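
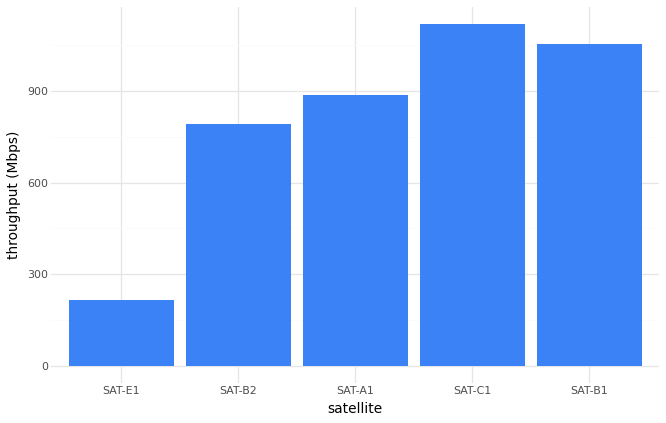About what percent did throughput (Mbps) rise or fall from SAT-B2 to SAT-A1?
SAT-B2 ≈ 800, SAT-A1 ≈ 900; (900 − 800) / 800 ≈ +12.5%.

≈ +12.5%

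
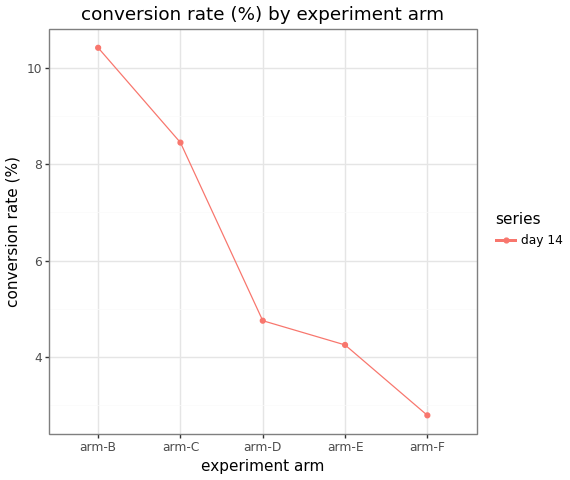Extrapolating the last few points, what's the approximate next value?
Last three: 5, 4, 3 → slope ≈ -1/step → next ≈ 2.

≈ 2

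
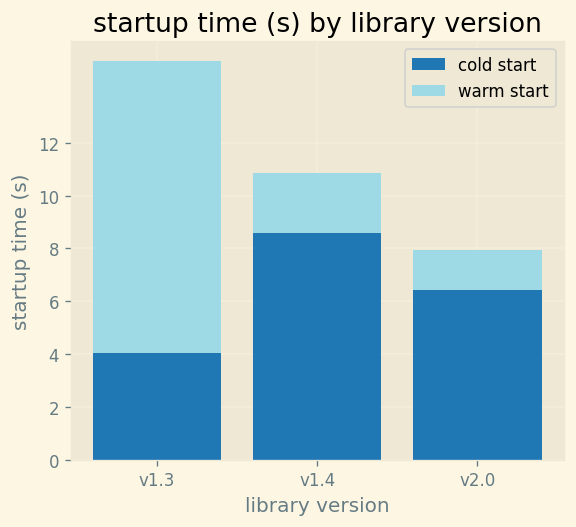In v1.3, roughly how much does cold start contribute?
≈ 4

cold start top ≈ 4, bottom ≈ 0; segment ≈ 4.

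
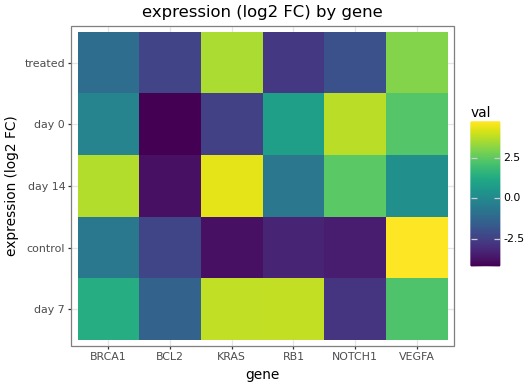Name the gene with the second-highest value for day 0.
VEGFA

Top 3 for day 0: NOTCH1 ≈ 4, VEGFA ≈ 2, RB1 ≈ 1.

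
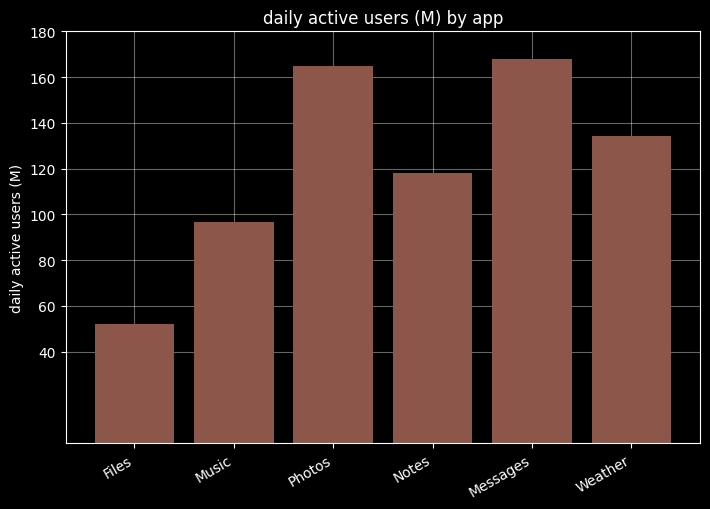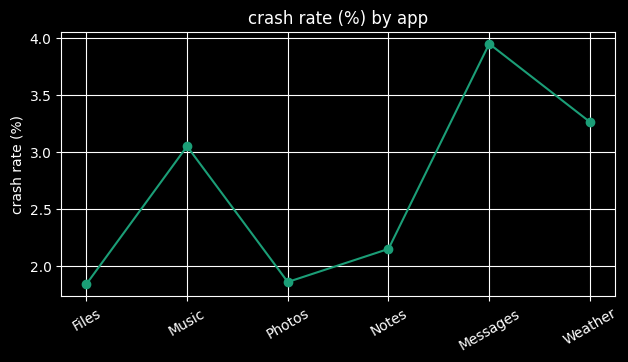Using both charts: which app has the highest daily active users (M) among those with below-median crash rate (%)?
Photos

Chart 2 median crash rate (%) ≈ 2.5; below-median apps: Files, Photos, Notes. Among those, Photos has the highest daily active users (M) (≈ 160).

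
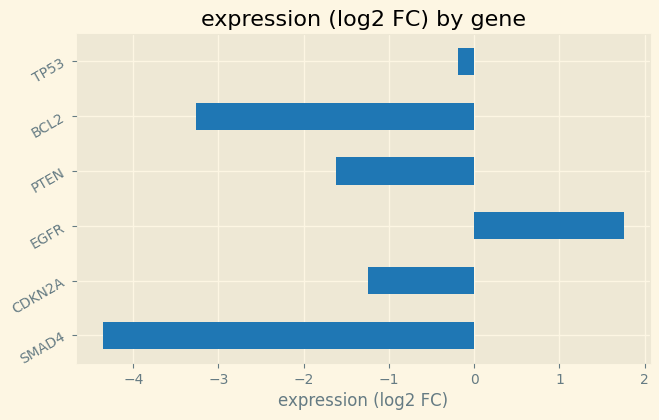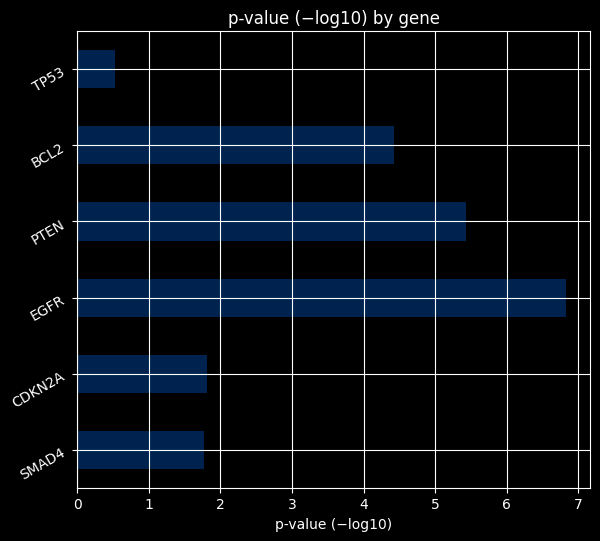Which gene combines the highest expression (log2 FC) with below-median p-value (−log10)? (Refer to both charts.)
Chart 2 median p-value (−log10) ≈ 3; below-median genes: SMAD4, CDKN2A, TP53. Among those, TP53 has the highest expression (log2 FC) (≈ -0.2).

TP53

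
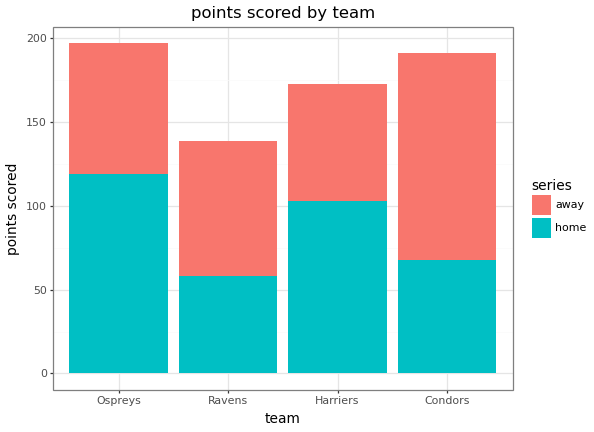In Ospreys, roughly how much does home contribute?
home top ≈ 120, bottom ≈ 0; segment ≈ 120.

≈ 120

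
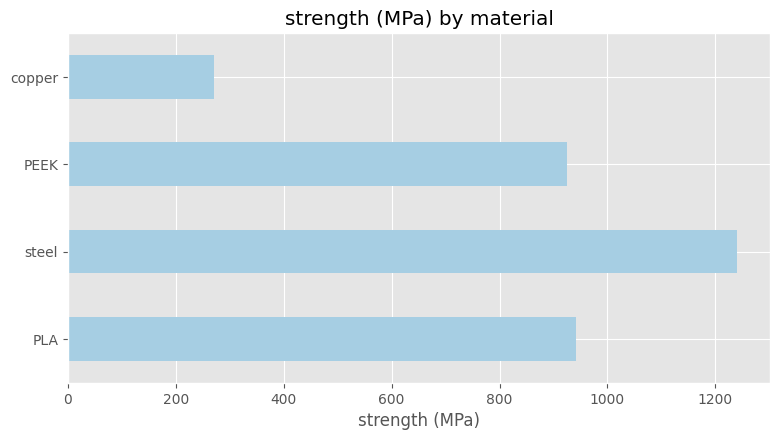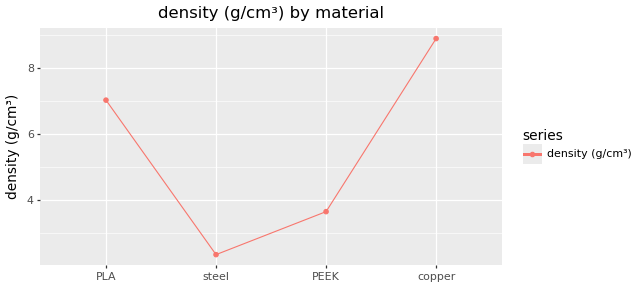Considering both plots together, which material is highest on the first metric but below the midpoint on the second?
Chart 2 median density (g/cm³) ≈ 5; below-median materials: steel, PEEK. Among those, steel has the highest strength (MPa) (≈ 1200).

steel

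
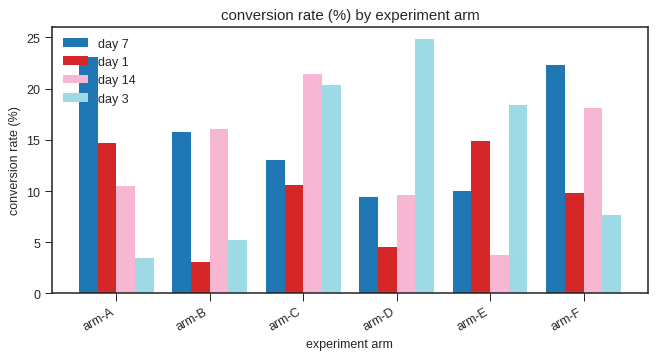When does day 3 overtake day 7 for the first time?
arm-B: day 3 ≈ 5 vs day 7 ≈ 15 (not yet); arm-C: day 3 ≈ 20 vs day 7 ≈ 15 (first crossover).

arm-C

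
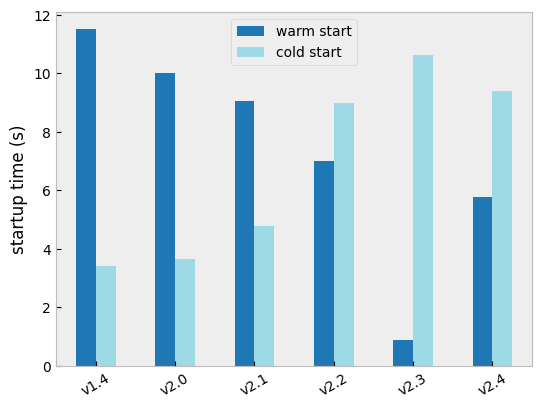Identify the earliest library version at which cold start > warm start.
v2.2

v2.1: cold start ≈ 5 vs warm start ≈ 9 (not yet); v2.2: cold start ≈ 9 vs warm start ≈ 7 (first crossover).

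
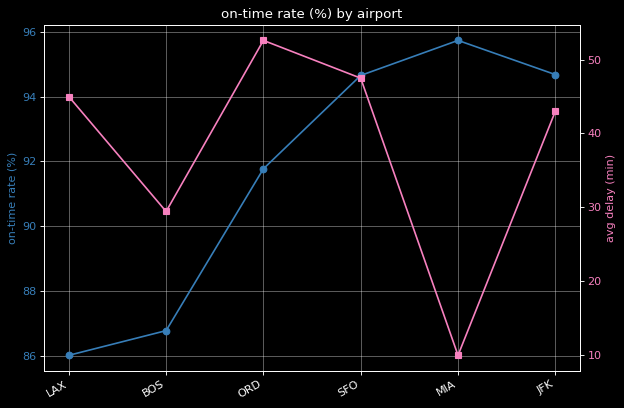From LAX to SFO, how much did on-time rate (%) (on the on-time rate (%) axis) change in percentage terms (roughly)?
≈ +10.5%

LAX ≈ 86, SFO ≈ 95; (95 − 86) / 86 ≈ +10.5%.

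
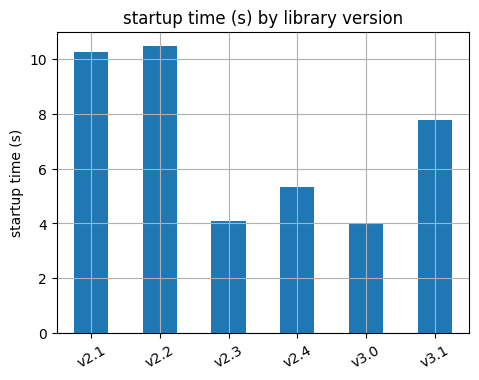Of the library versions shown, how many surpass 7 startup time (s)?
3

Above 7: v2.1, v2.2, v3.1.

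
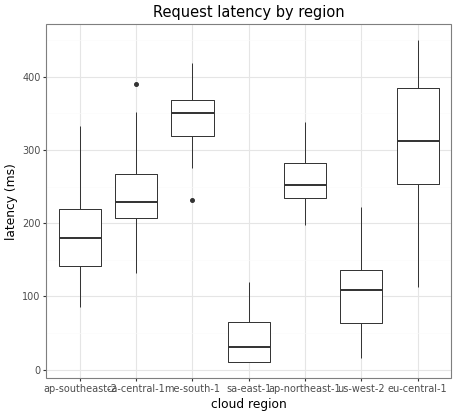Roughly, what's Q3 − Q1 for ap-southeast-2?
≈ 75

Q3 ≈ 225, Q1 ≈ 150; IQR ≈ 75.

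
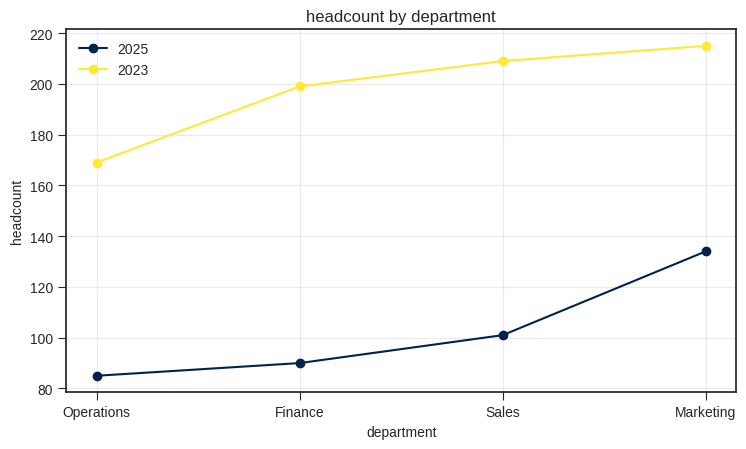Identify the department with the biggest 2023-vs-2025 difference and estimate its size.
Finance: 2023 ≈ 200, 2025 ≈ 80 → gap ≈ 120. Next-largest (Sales) is only ≈ 100.

Finance, ≈ 120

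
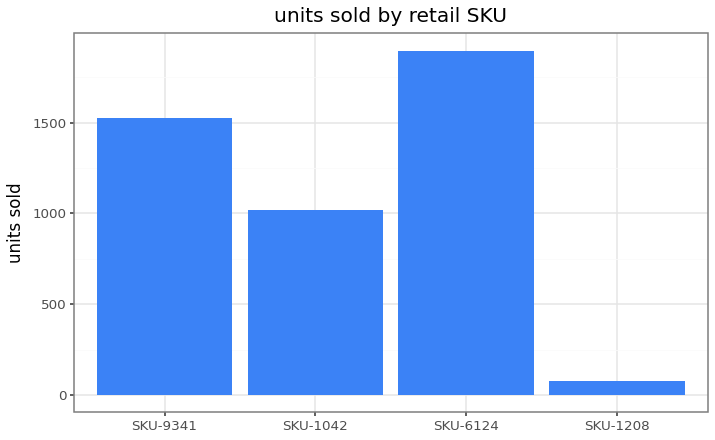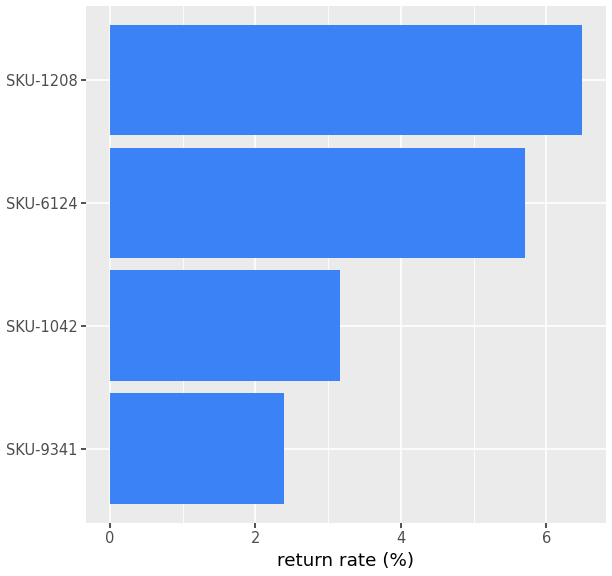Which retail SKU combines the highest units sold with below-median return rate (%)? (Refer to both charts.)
Chart 2 median return rate (%) ≈ 4; below-median retail SKUs: SKU-9341, SKU-1042. Among those, SKU-9341 has the highest units sold (≈ 1600).

SKU-9341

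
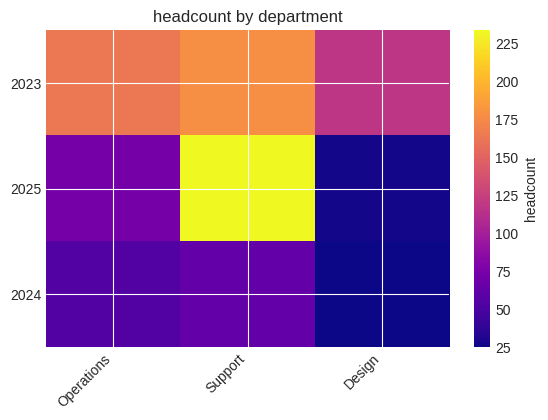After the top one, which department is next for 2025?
Top 3 for 2025: Support ≈ 240, Operations ≈ 80, Design ≈ 20.

Operations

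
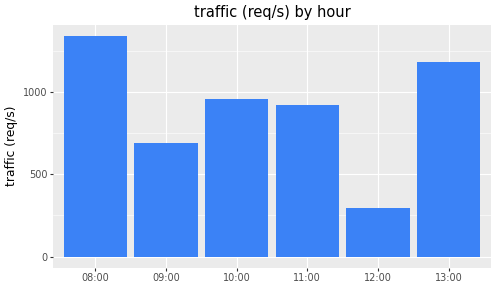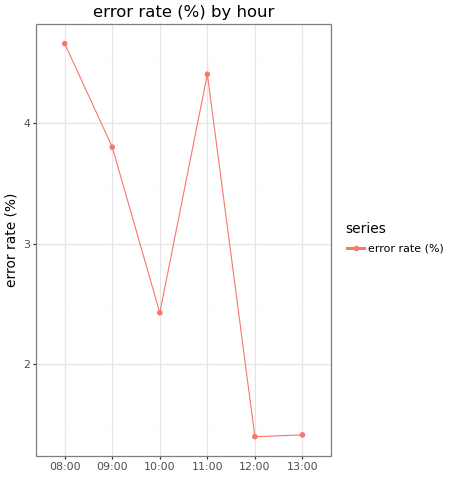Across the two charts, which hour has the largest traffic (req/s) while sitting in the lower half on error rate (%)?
Chart 2 median error rate (%) ≈ 3; below-median hours: 10:00, 12:00, 13:00. Among those, 13:00 has the highest traffic (req/s) (≈ 1200).

13:00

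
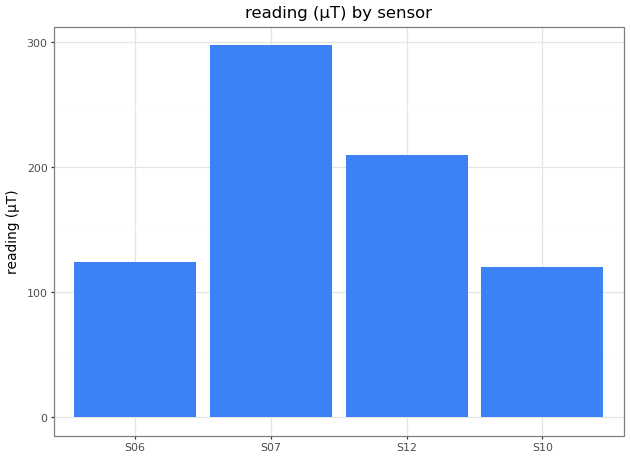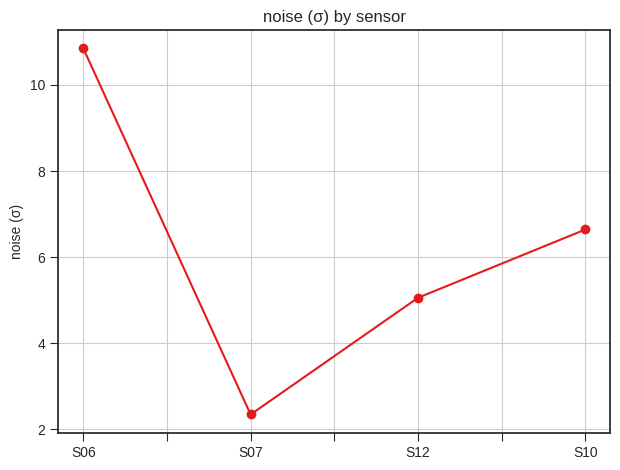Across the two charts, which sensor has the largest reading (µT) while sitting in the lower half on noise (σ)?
Chart 2 median noise (σ) ≈ 6; below-median sensors: S07, S12. Among those, S07 has the highest reading (µT) (≈ 300).

S07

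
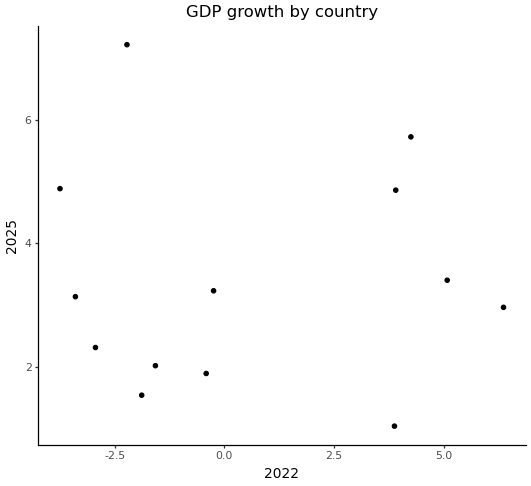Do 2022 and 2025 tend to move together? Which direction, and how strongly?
Points are roughly uncorrelated; weak (|r| ≈ 0.0).

no clear correlation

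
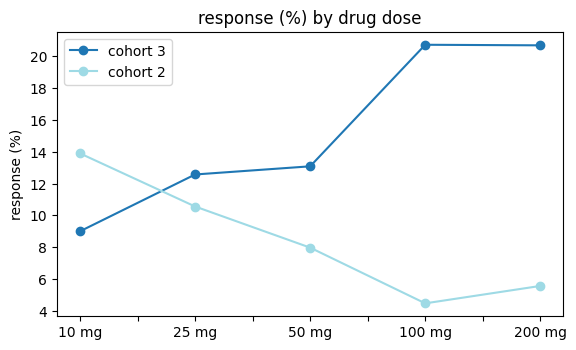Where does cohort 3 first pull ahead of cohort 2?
25 mg

10 mg: cohort 3 ≈ 10 vs cohort 2 ≈ 14 (not yet); 25 mg: cohort 3 ≈ 12 vs cohort 2 ≈ 10 (first crossover).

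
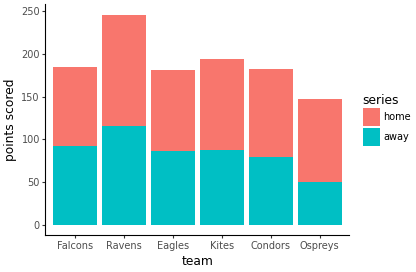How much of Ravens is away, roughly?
away top ≈ 125, bottom ≈ 0; segment ≈ 125.

≈ 125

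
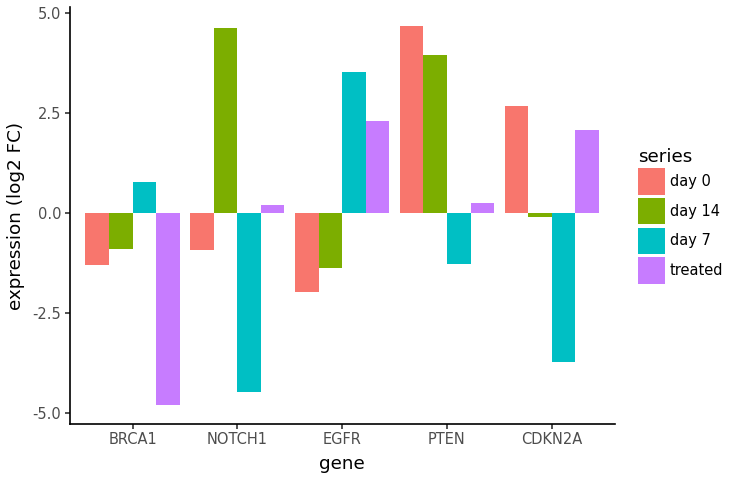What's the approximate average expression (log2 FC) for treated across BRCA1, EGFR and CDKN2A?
≈ 0

(-5 + 2 + 2) / 3 ≈ 0.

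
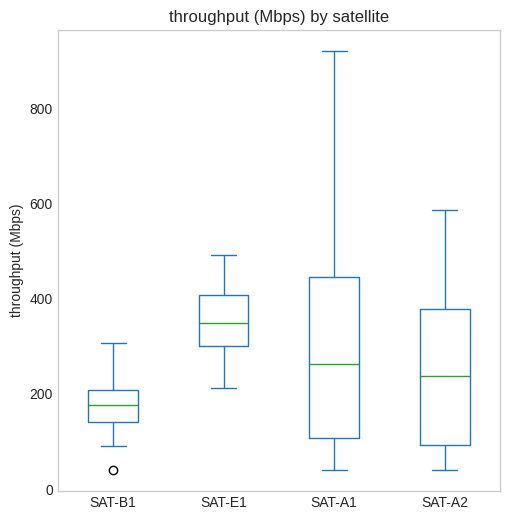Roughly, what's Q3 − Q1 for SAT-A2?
≈ 280

Q3 ≈ 380, Q1 ≈ 100; IQR ≈ 280.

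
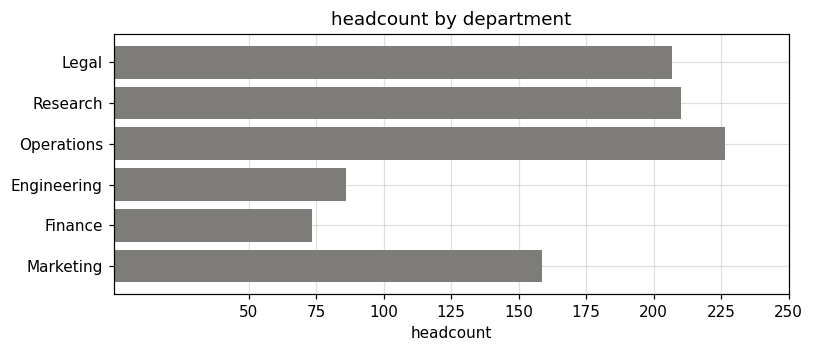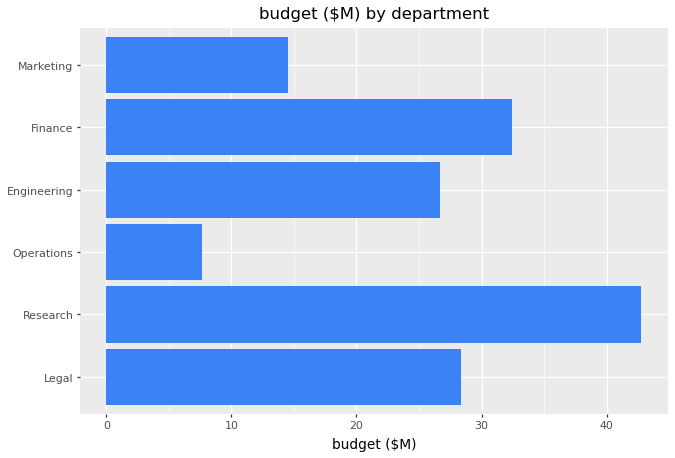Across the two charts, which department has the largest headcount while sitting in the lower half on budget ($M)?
Chart 2 median budget ($M) ≈ 30; below-median departments: Operations, Engineering, Marketing. Among those, Operations has the highest headcount (≈ 225).

Operations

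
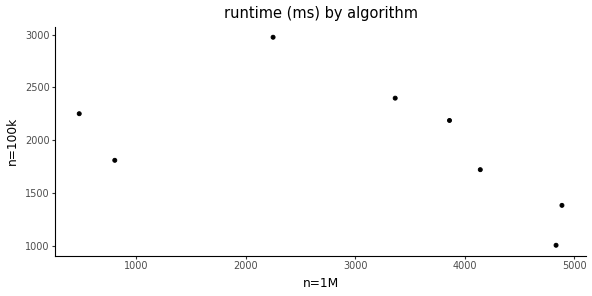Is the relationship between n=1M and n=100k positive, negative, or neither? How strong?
Points are negatively correlated; moderate (|r| ≈ 0.5).

negative, moderate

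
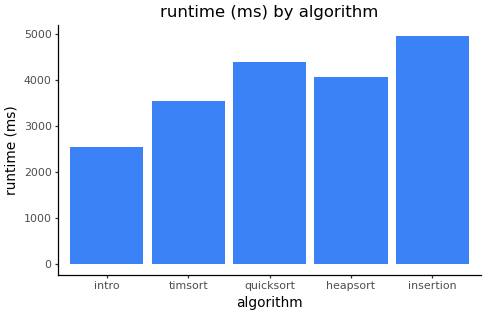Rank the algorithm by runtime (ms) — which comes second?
Top 3: insertion ≈ 5000, quicksort ≈ 4500, heapsort ≈ 4000.

quicksort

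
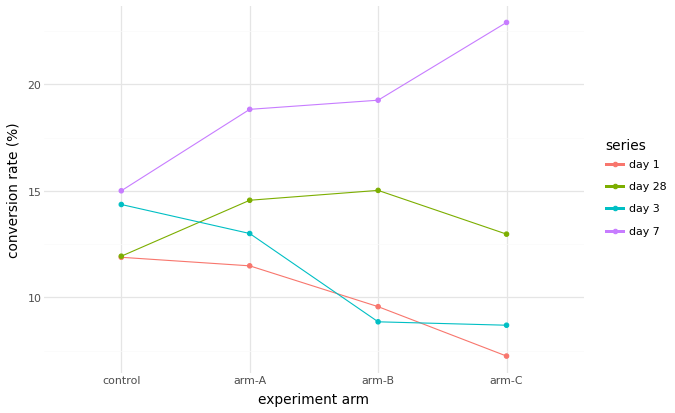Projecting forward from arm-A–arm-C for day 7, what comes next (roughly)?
≈ 24

Last three: 18, 20, 22 → slope ≈ 2/step → next ≈ 24.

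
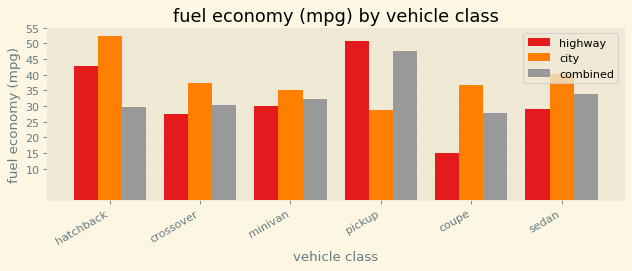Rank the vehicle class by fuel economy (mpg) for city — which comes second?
Top 3 for city: hatchback ≈ 50, sedan ≈ 40, crossover ≈ 35.

sedan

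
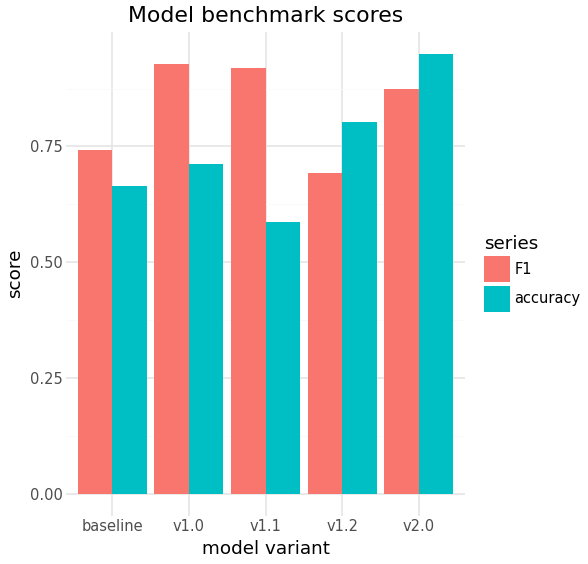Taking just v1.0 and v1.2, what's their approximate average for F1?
≈ 0.8

(0.9 + 0.7) / 2 ≈ 0.8.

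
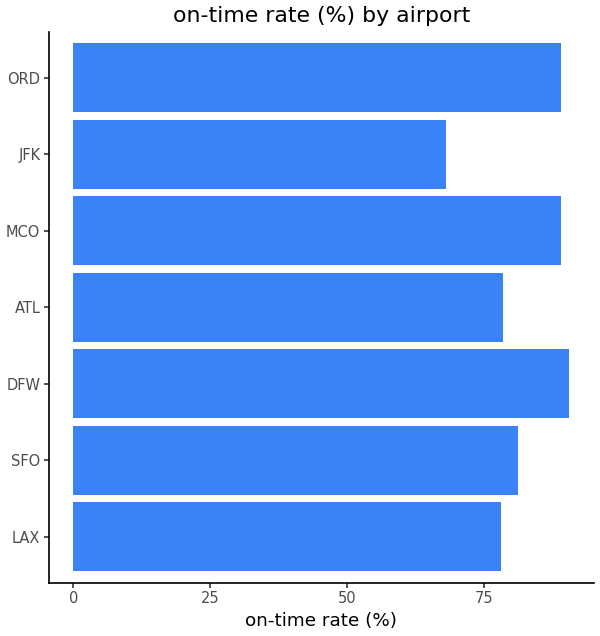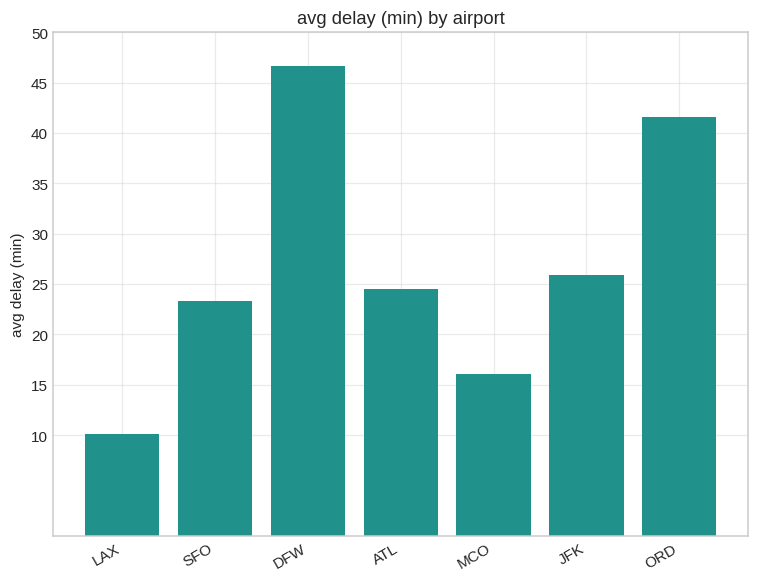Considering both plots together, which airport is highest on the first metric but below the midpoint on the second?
MCO

Chart 2 median avg delay (min) ≈ 25; below-median airports: LAX, SFO, MCO. Among those, MCO has the highest on-time rate (%) (≈ 90).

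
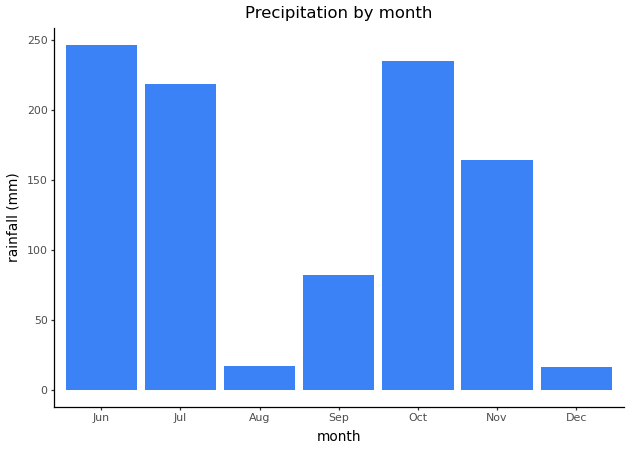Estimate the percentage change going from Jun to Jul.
≈ -10%

Jun ≈ 250, Jul ≈ 225; (225 − 250) / 250 ≈ -10%.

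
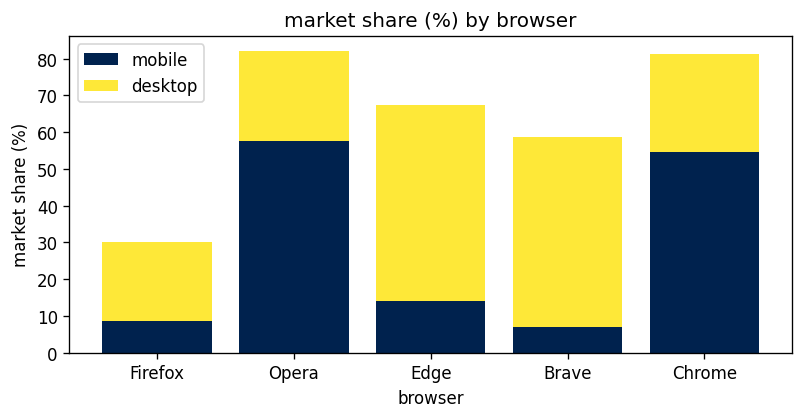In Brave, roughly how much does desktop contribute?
≈ 50

desktop top ≈ 60, bottom ≈ 10; segment ≈ 50.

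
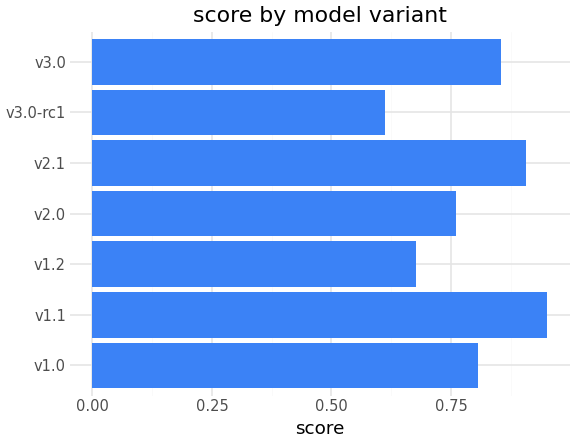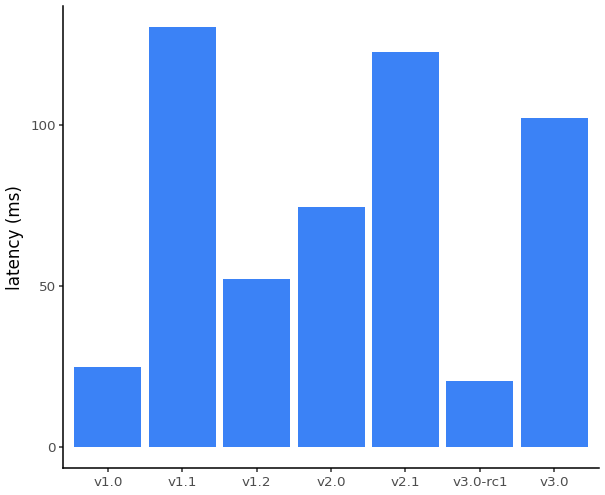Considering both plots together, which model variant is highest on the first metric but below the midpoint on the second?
v1.0

Chart 2 median latency (ms) ≈ 80; below-median model variants: v1.0, v1.2, v3.0-rc1. Among those, v1.0 has the highest score (≈ 0.8).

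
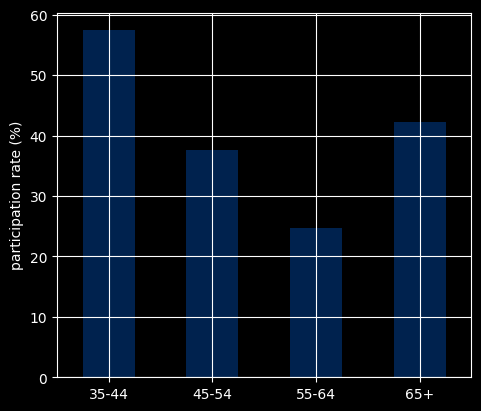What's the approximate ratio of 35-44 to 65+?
≈ 1.38×

35-44 ≈ 55, 65+ ≈ 40; 55/40 ≈ 1.38.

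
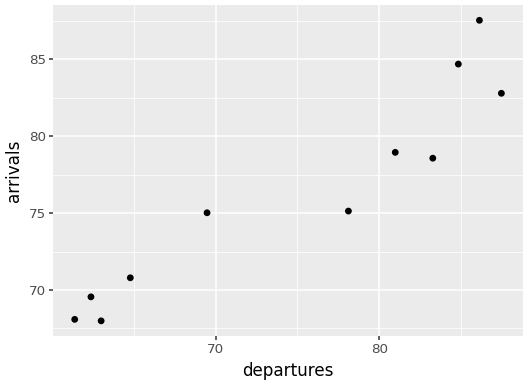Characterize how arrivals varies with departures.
positive, strong

Points are positively correlated; strong (|r| ≈ 0.9).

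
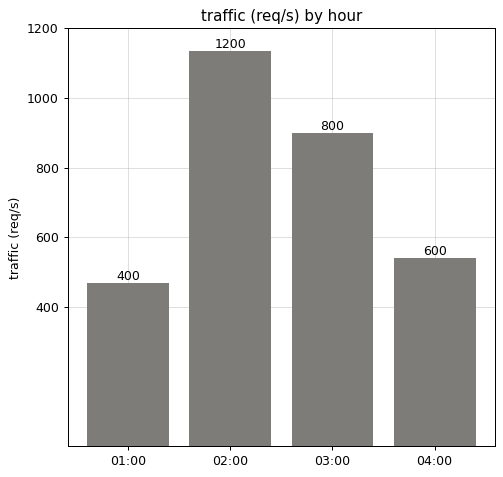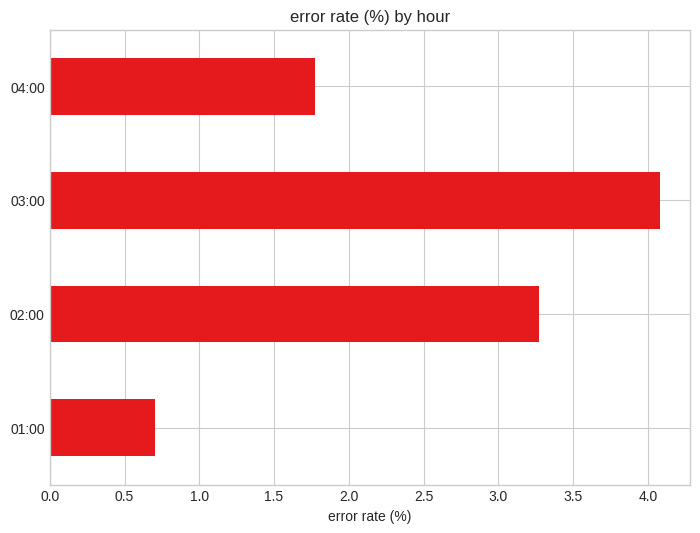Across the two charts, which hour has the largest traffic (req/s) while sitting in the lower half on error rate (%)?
04:00

Chart 2 median error rate (%) ≈ 2.5; below-median hours: 01:00, 04:00. Among those, 04:00 has the highest traffic (req/s) (≈ 600).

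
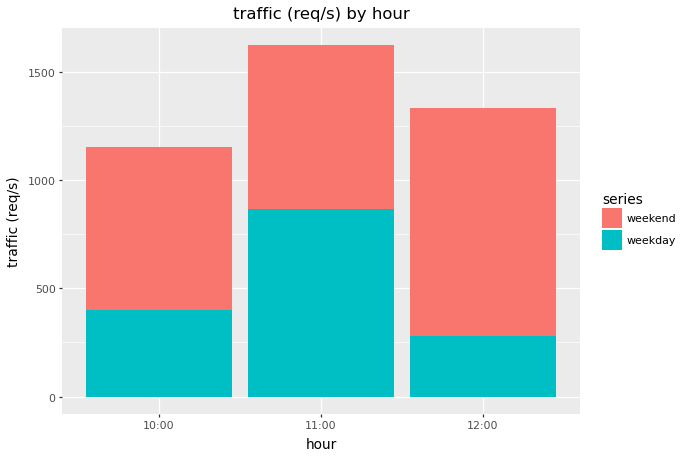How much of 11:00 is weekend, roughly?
≈ 800

weekend top ≈ 1600, bottom ≈ 800; segment ≈ 800.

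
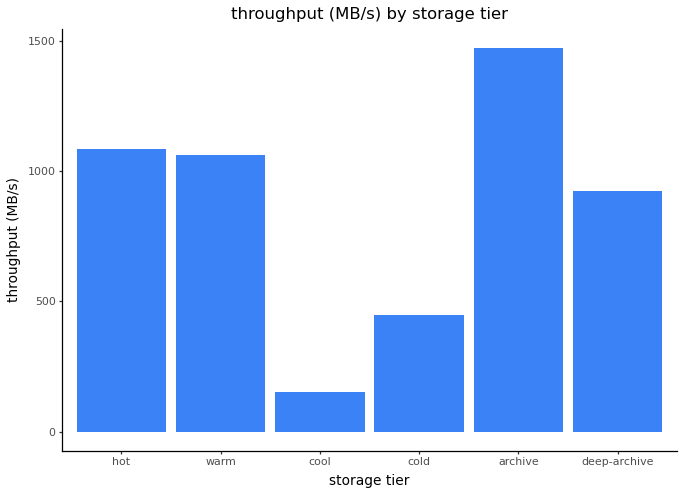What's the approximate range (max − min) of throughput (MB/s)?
≈ 1200

Max archive ≈ 1400, min cool ≈ 200; range ≈ 1200.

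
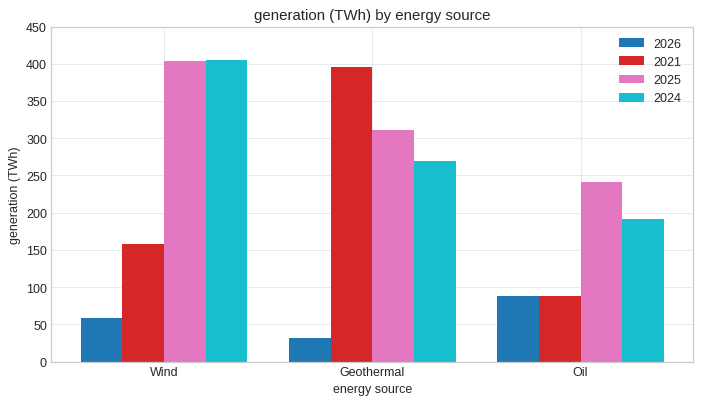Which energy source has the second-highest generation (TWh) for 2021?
Top 3 for 2021: Geothermal ≈ 400, Wind ≈ 150, Oil ≈ 100.

Wind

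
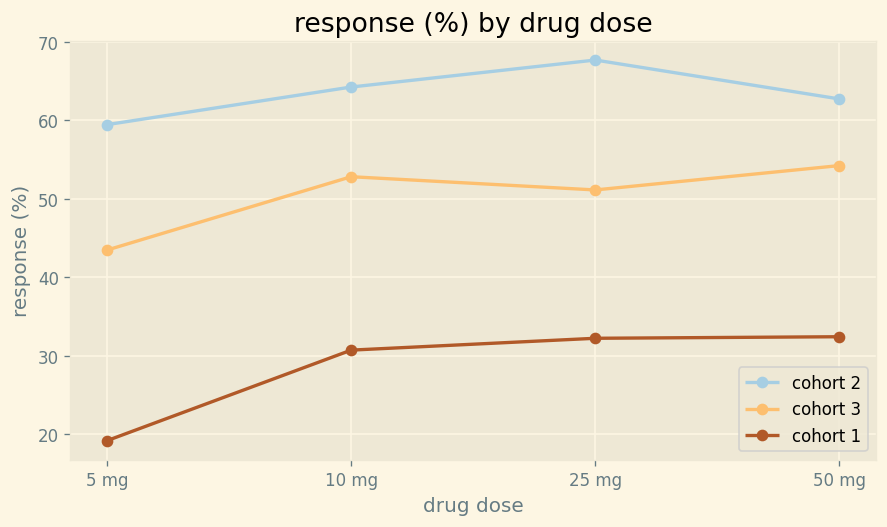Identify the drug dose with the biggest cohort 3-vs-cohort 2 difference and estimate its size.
25 mg, ≈ 20 %

25 mg: cohort 3 ≈ 50, cohort 2 ≈ 70 → gap ≈ 20. Next-largest (5 mg) is only ≈ 15.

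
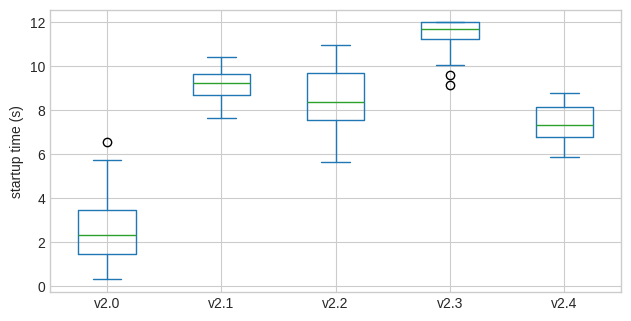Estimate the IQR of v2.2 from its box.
Q3 ≈ 10, Q1 ≈ 8; IQR ≈ 2.

≈ 2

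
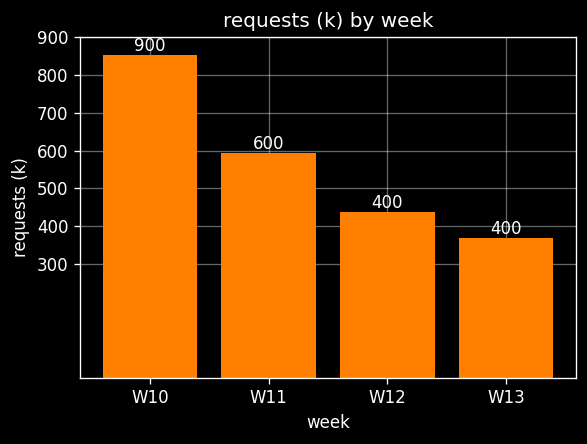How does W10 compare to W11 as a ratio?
W10 ≈ 900, W11 ≈ 600; 900/600 ≈ 1.5.

≈ 1.5×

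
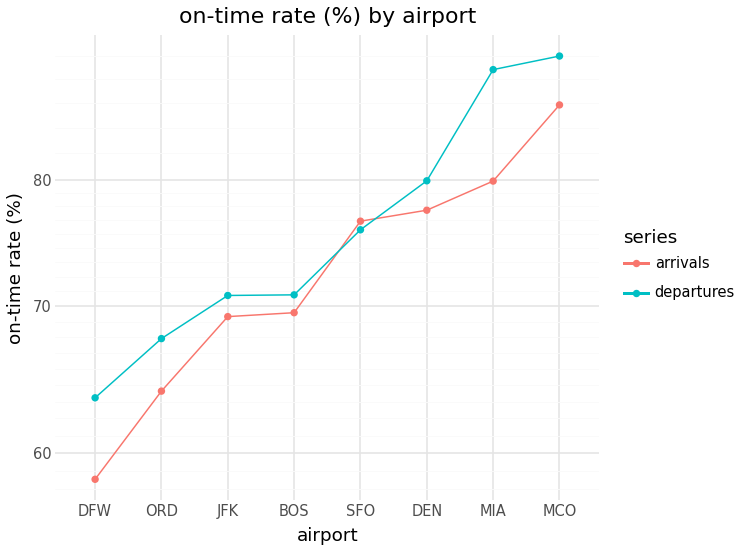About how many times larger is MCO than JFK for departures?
MCO ≈ 90, JFK ≈ 70; 90/70 ≈ 1.29.

≈ 1.29×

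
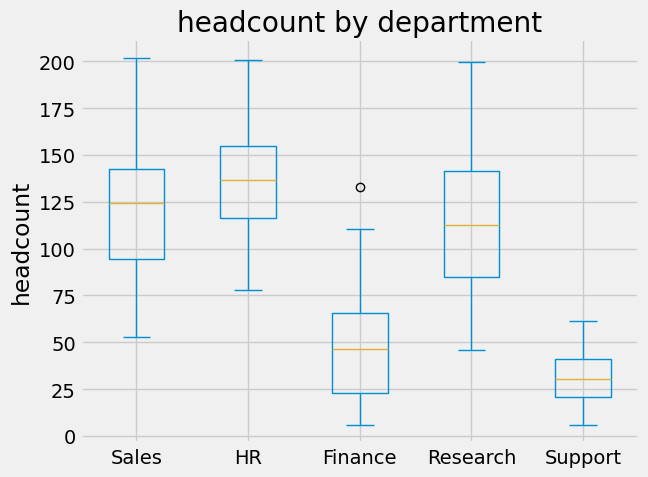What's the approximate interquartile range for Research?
Q3 ≈ 140, Q1 ≈ 80; IQR ≈ 60.

≈ 60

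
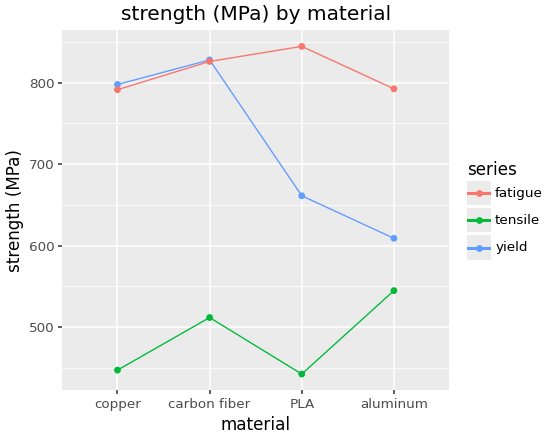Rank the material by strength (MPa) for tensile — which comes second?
Top 3 for tensile: aluminum ≈ 550, carbon fiber ≈ 500, copper ≈ 450.

carbon fiber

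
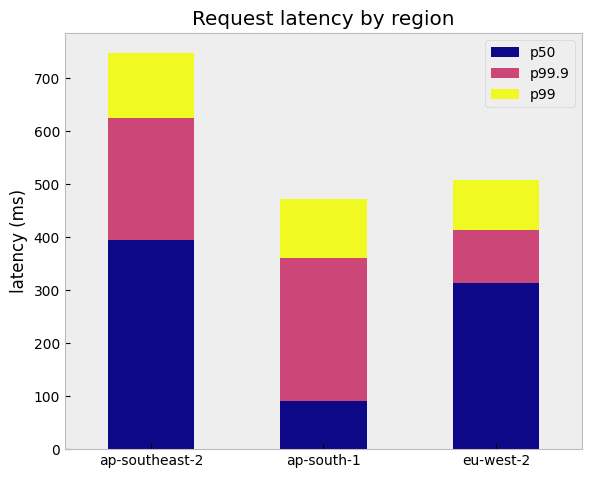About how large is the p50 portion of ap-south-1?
≈ 100

p50 top ≈ 100, bottom ≈ 0; segment ≈ 100.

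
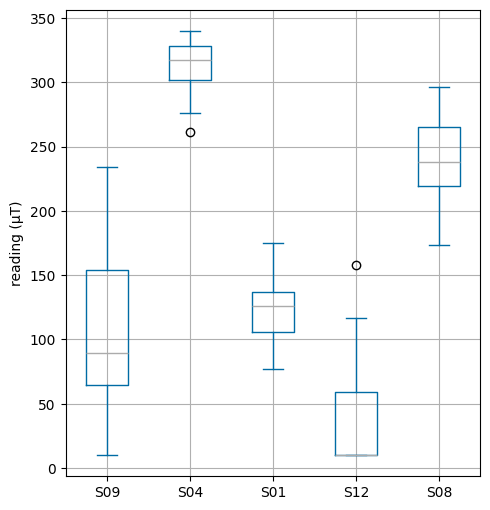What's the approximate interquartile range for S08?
Q3 ≈ 275, Q1 ≈ 225; IQR ≈ 50.

≈ 50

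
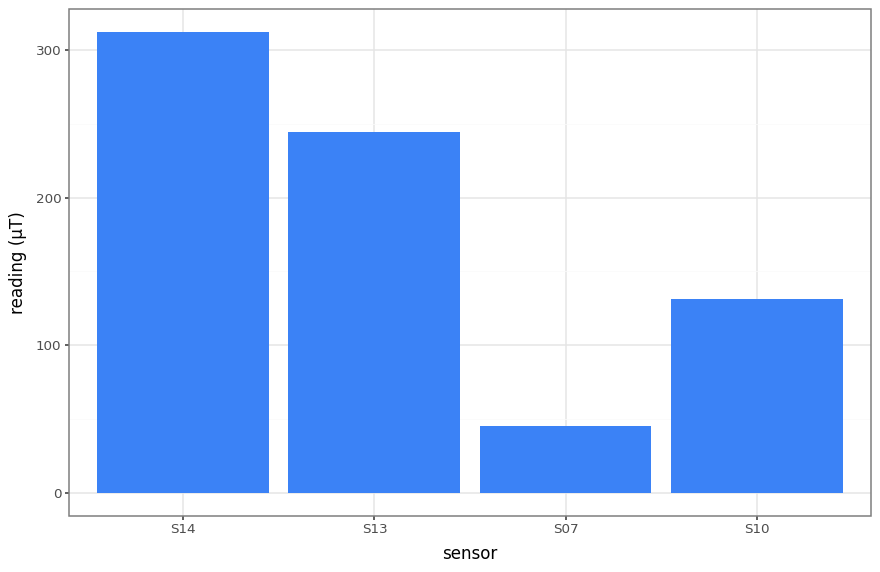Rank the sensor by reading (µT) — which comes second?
S13

Top 3: S14 ≈ 300, S13 ≈ 250, S10 ≈ 150.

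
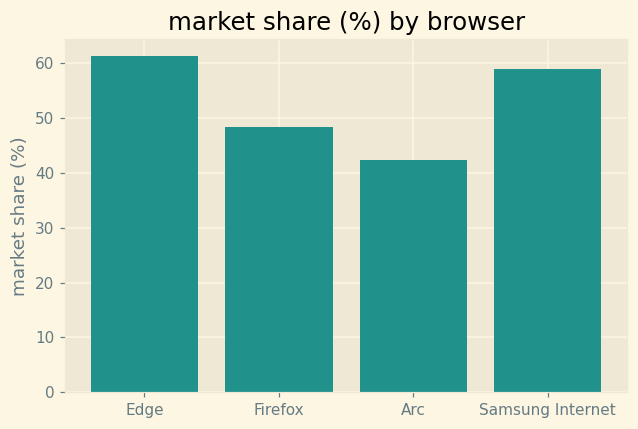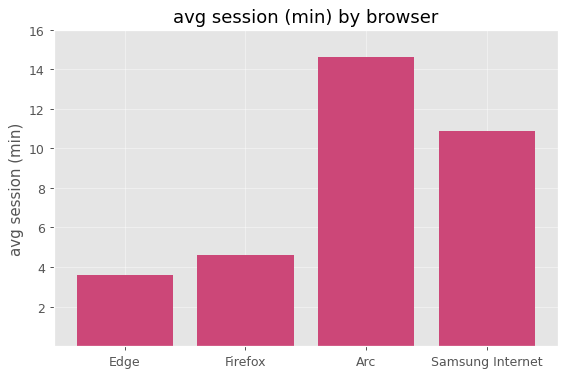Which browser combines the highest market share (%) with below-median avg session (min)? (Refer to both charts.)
Edge

Chart 2 median avg session (min) ≈ 8; below-median browsers: Edge, Firefox. Among those, Edge has the highest market share (%) (≈ 60).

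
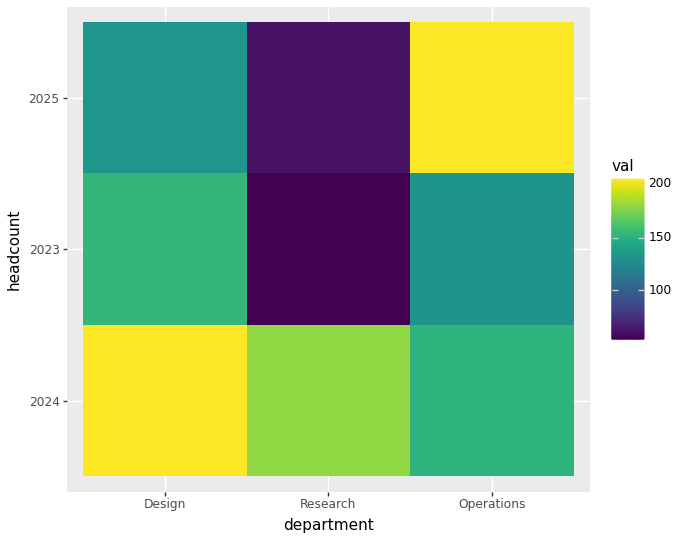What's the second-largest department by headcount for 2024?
Top 3 for 2024: Design ≈ 200, Research ≈ 180, Operations ≈ 160.

Research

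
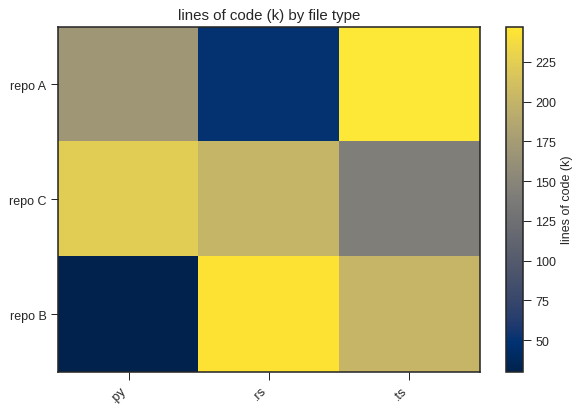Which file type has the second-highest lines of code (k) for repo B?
.ts

Top 3 for repo B: .rs ≈ 240, .ts ≈ 200, .py ≈ 40.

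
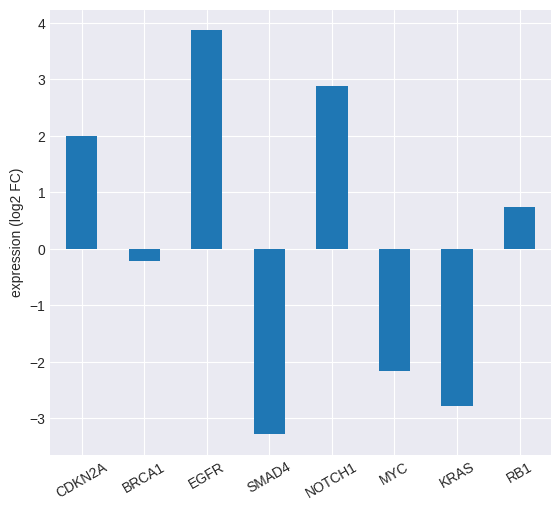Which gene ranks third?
CDKN2A

Top 4: EGFR ≈ 4, NOTCH1 ≈ 3, CDKN2A ≈ 2, RB1 ≈ 1.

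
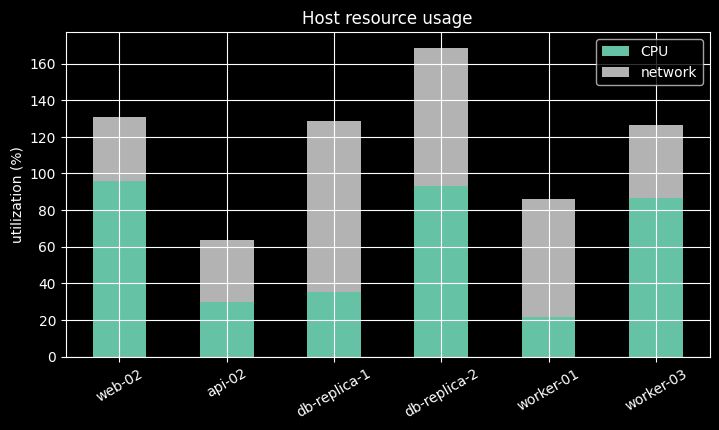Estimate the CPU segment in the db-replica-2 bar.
CPU top ≈ 100, bottom ≈ 0; segment ≈ 100.

≈ 100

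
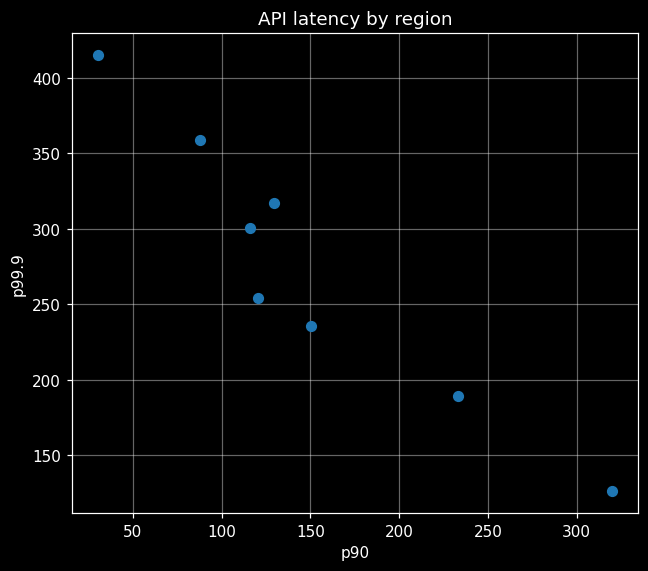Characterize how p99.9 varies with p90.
Points are negatively correlated; strong (|r| ≈ 1.0).

negative, strong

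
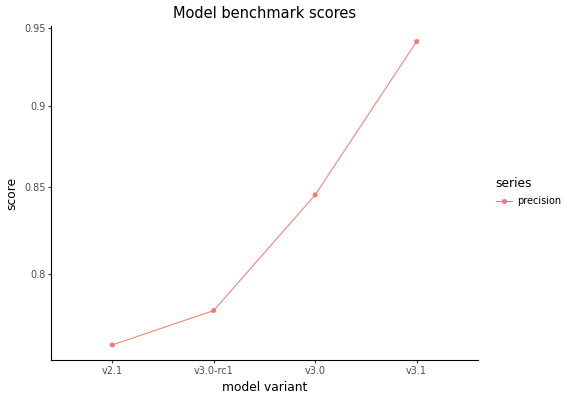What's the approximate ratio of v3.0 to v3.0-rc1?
v3.0 ≈ 0.84, v3.0-rc1 ≈ 0.78; 0.84/0.78 ≈ 1.08.

≈ 1.08×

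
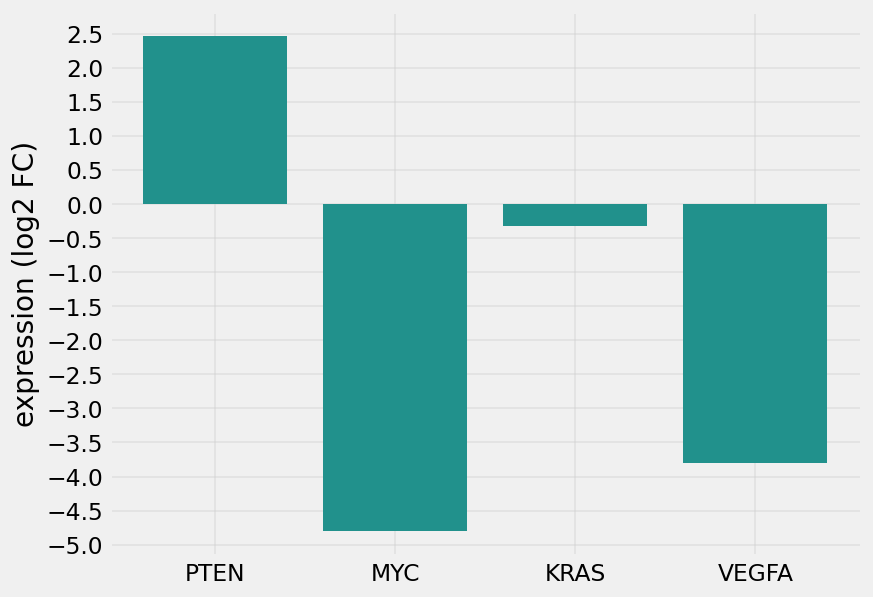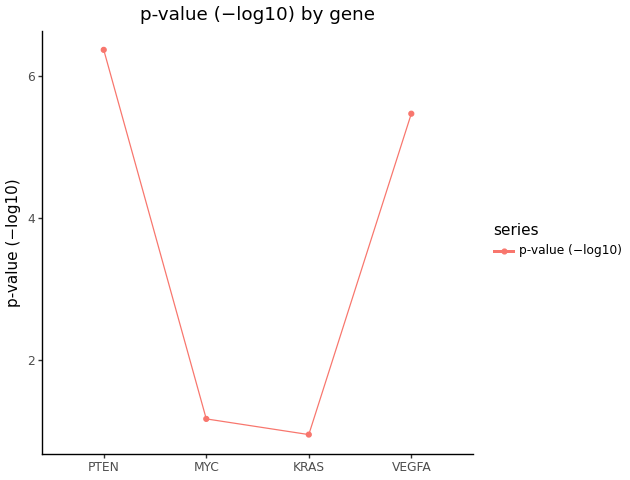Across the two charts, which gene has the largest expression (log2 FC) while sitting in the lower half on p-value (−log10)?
KRAS

Chart 2 median p-value (−log10) ≈ 3; below-median genes: MYC, KRAS. Among those, KRAS has the highest expression (log2 FC) (≈ -0.5).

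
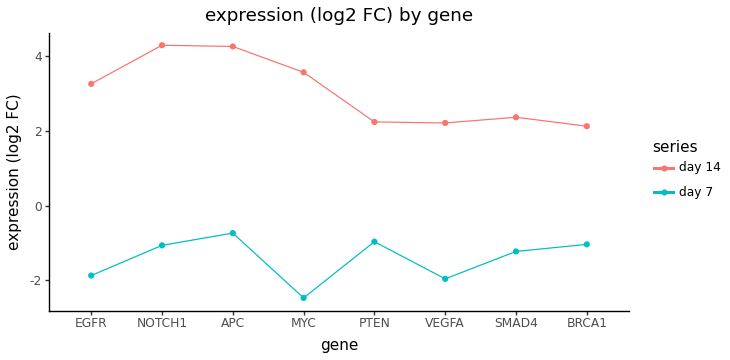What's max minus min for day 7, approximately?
Max APC ≈ -1, min MYC ≈ -2; range ≈ 1.

≈ 1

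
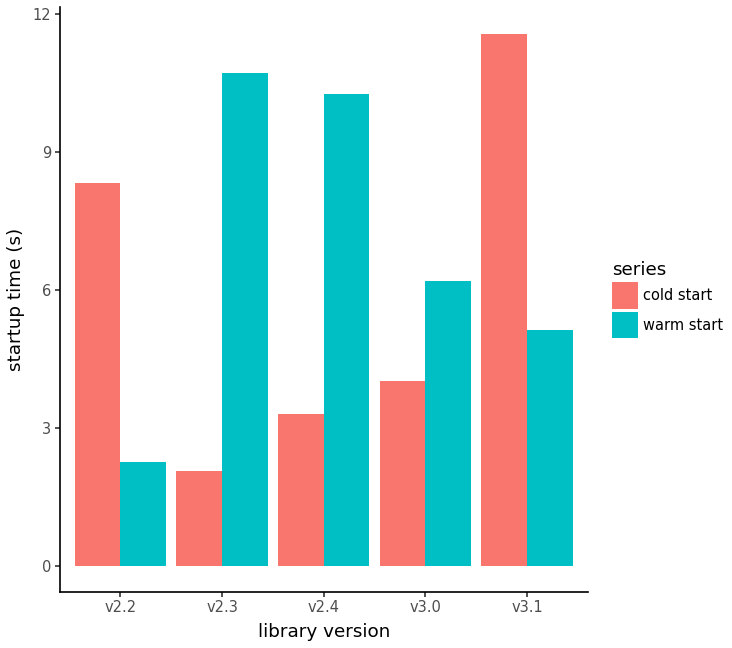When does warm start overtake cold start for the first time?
v2.3

v2.2: warm start ≈ 2 vs cold start ≈ 8 (not yet); v2.3: warm start ≈ 11 vs cold start ≈ 2 (first crossover).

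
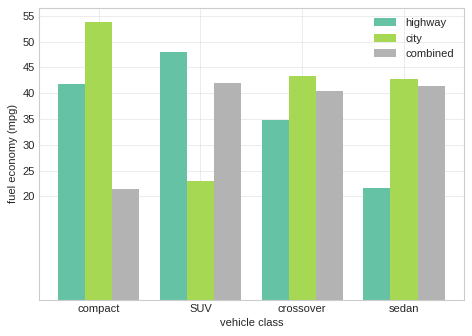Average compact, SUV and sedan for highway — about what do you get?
(40 + 50 + 20) / 3 ≈ 37.

≈ 37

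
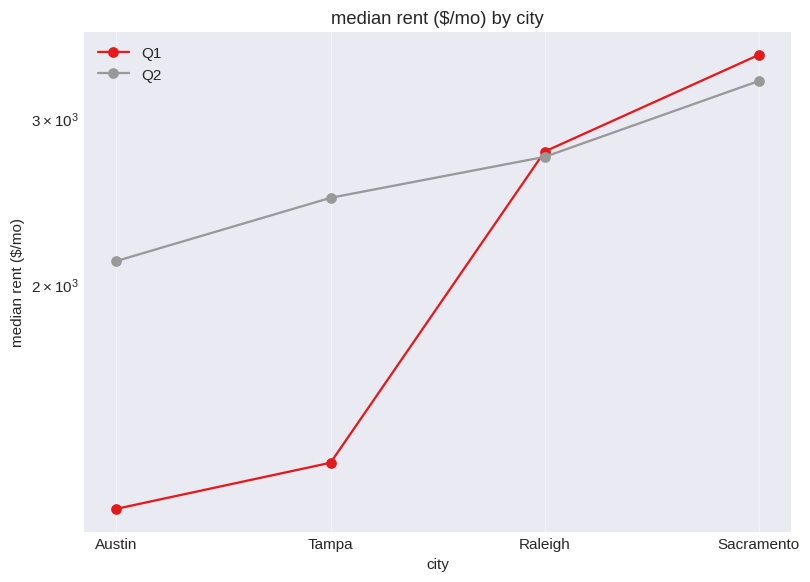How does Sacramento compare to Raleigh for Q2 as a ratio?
≈ 1.14×

Sacramento ≈ 3200, Raleigh ≈ 2800; 3200/2800 ≈ 1.14.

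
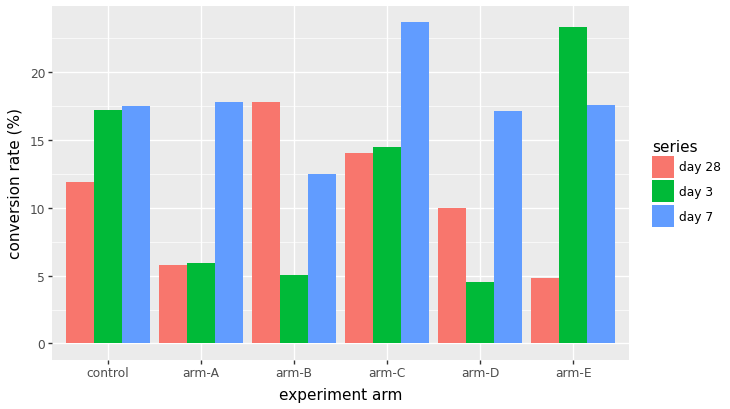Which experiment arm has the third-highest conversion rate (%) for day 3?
arm-C

Top 4 for day 3: arm-E ≈ 24, control ≈ 18, arm-C ≈ 14, arm-A ≈ 6.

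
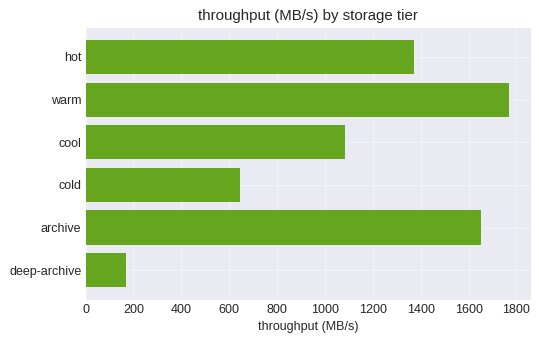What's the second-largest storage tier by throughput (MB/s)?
Top 3: warm ≈ 1800, archive ≈ 1600, hot ≈ 1400.

archive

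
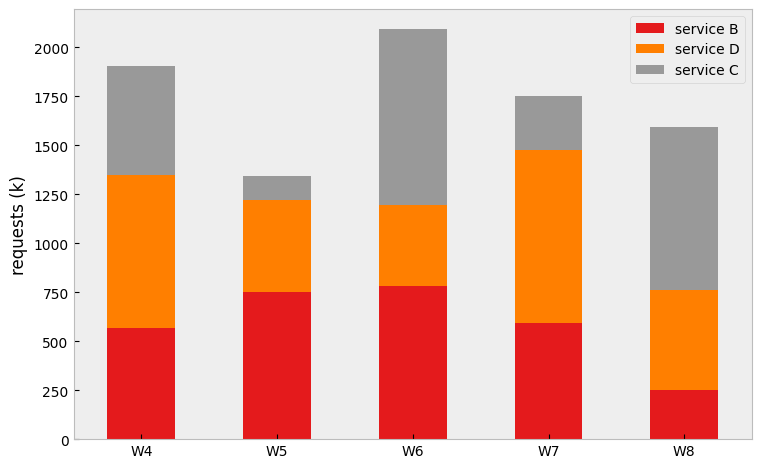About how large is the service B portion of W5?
service B top ≈ 800, bottom ≈ 0; segment ≈ 800.

≈ 800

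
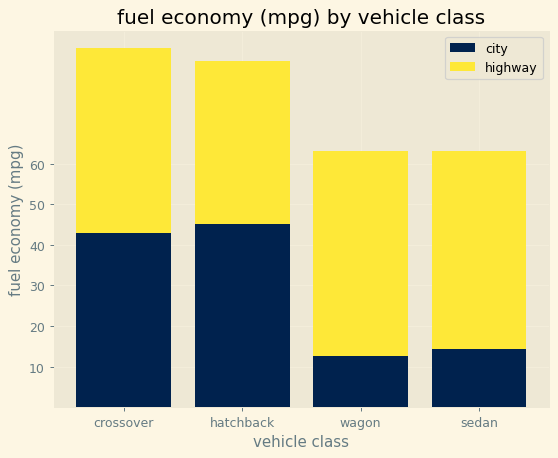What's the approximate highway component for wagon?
highway top ≈ 60, bottom ≈ 10; segment ≈ 50.

≈ 50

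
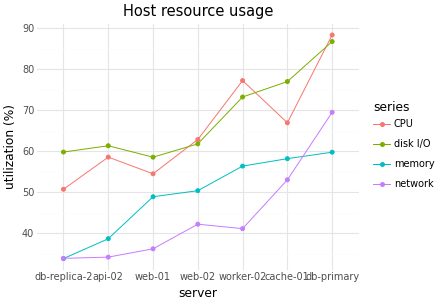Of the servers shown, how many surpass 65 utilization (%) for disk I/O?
3

Above 65: worker-02, cache-01, db-primary.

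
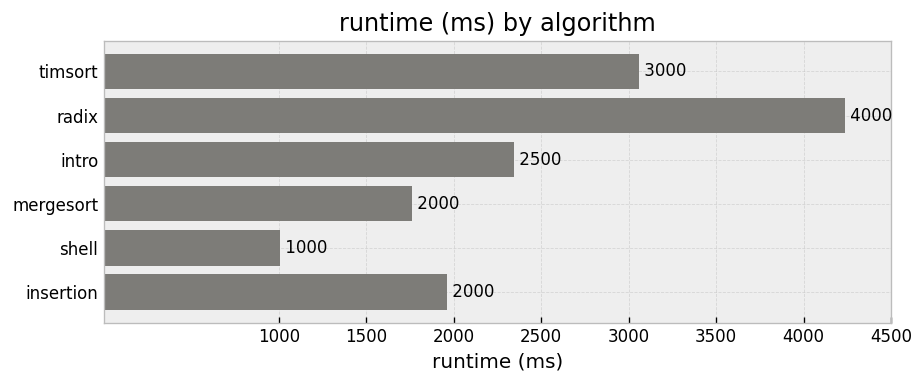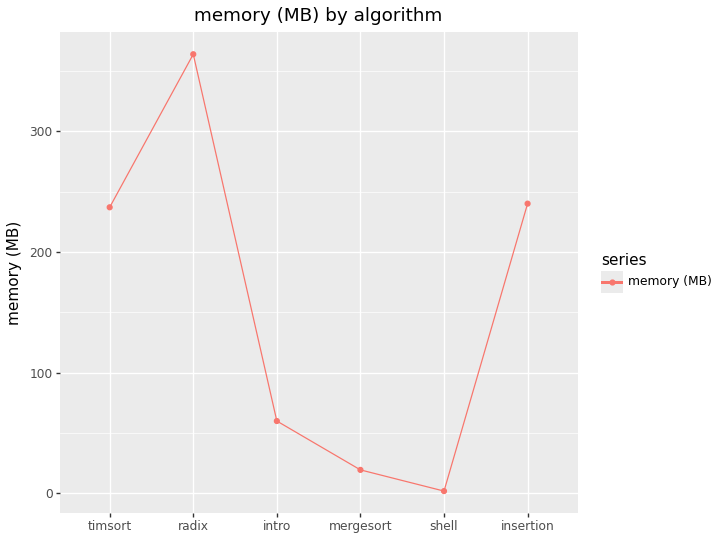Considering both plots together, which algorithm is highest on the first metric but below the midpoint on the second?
intro

Chart 2 median memory (MB) ≈ 150; below-median algorithms: intro, mergesort, shell. Among those, intro has the highest runtime (ms) (≈ 2500).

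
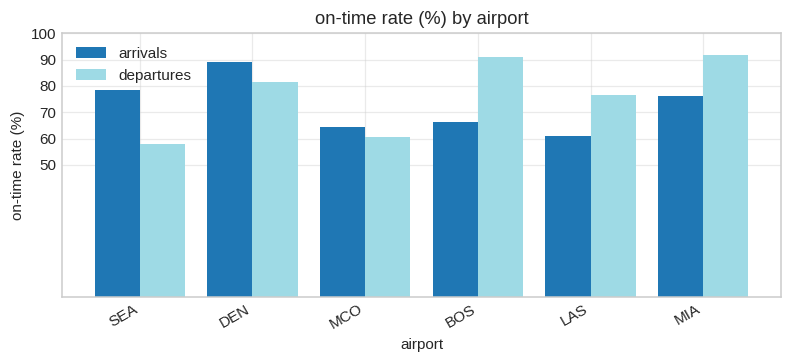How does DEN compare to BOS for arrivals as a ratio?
≈ 1.29×

DEN ≈ 90, BOS ≈ 70; 90/70 ≈ 1.29.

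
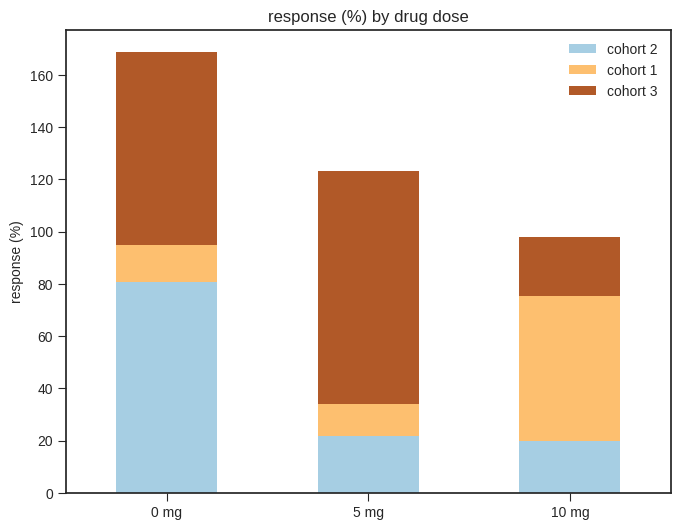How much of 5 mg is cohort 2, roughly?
≈ 20

cohort 2 top ≈ 20, bottom ≈ 0; segment ≈ 20.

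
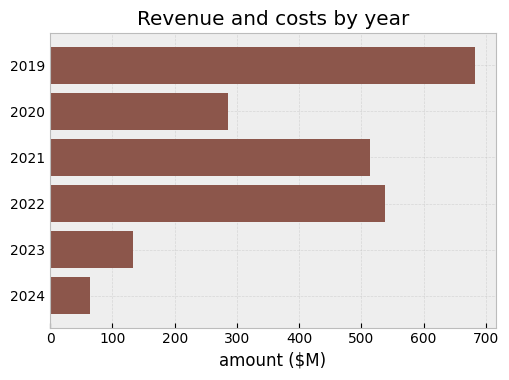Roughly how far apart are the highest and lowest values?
≈ 600

Max 2019 ≈ 700, min 2024 ≈ 100; range ≈ 600.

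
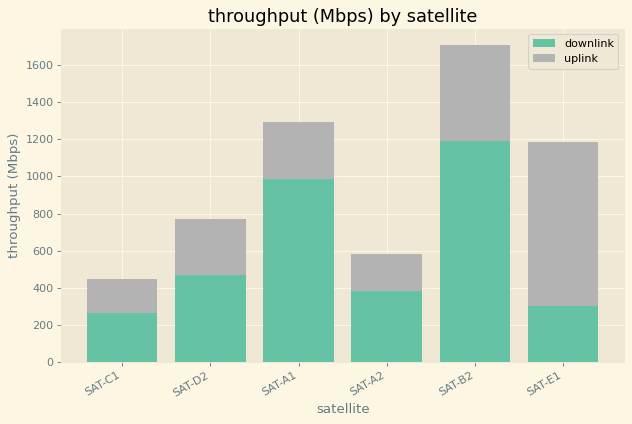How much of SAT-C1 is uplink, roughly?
≈ 200

uplink top ≈ 400, bottom ≈ 200; segment ≈ 200.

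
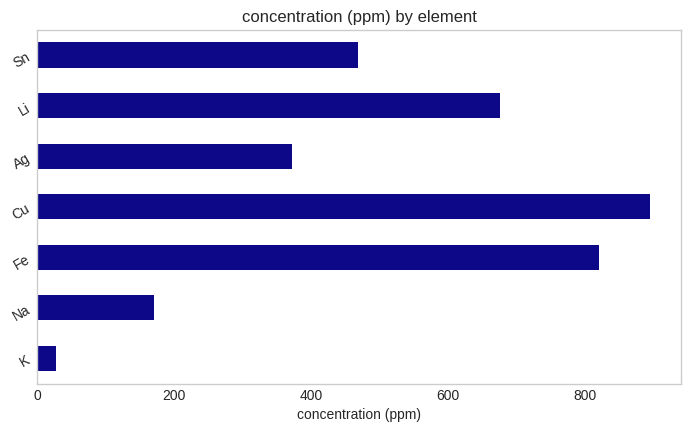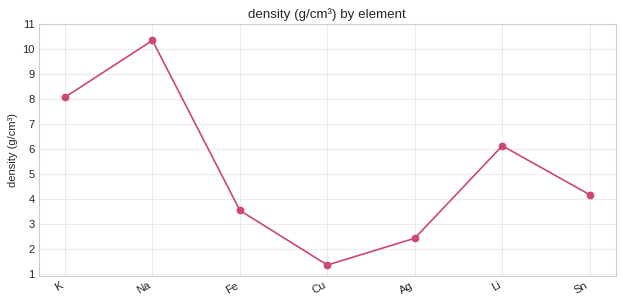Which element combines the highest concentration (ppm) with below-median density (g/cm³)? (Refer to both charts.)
Cu

Chart 2 median density (g/cm³) ≈ 4; below-median elements: Fe, Cu, Ag. Among those, Cu has the highest concentration (ppm) (≈ 900).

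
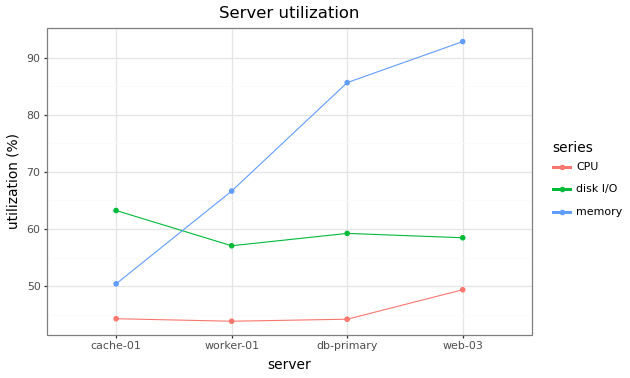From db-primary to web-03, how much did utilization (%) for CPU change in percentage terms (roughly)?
≈ +11.1%

db-primary ≈ 45, web-03 ≈ 50; (50 − 45) / 45 ≈ +11.1%.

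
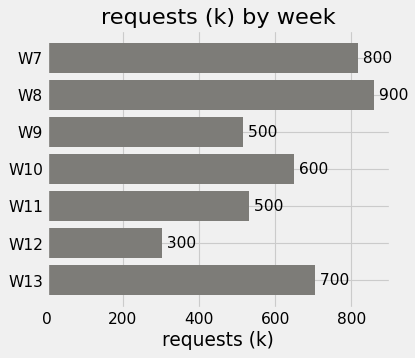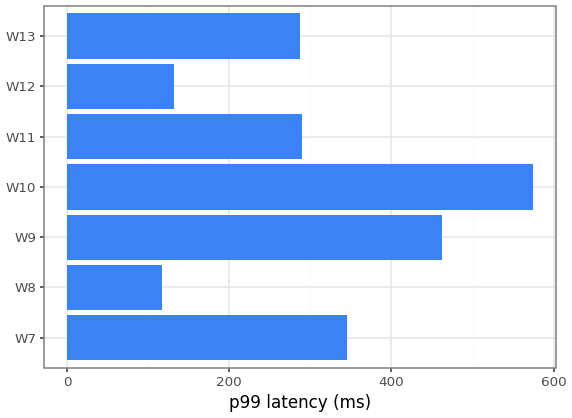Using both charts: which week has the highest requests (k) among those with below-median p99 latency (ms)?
Chart 2 median p99 latency (ms) ≈ 300; below-median weeks: W8, W12, W13. Among those, W8 has the highest requests (k) (≈ 900).

W8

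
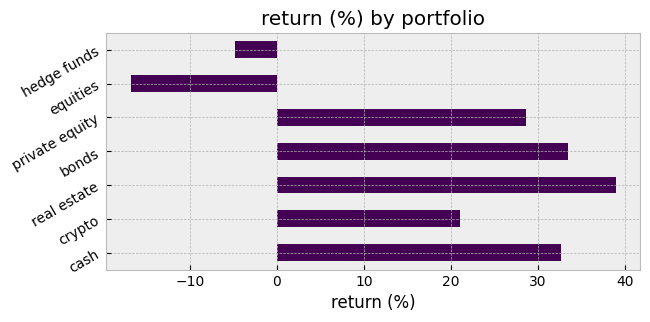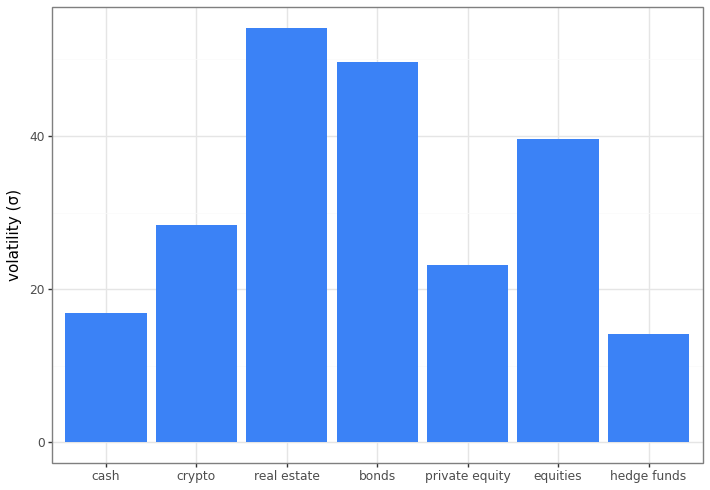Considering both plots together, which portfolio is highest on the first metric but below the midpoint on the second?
Chart 2 median volatility (σ) ≈ 30; below-median portfolios: cash, private equity, hedge funds. Among those, cash has the highest return (%) (≈ 35).

cash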